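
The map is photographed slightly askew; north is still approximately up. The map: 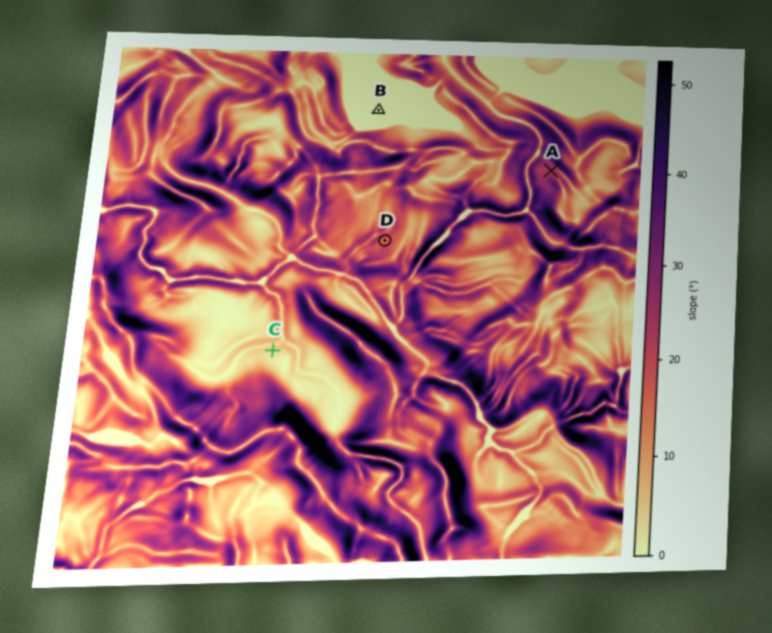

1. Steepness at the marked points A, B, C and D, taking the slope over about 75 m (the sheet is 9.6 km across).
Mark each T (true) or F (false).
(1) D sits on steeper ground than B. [T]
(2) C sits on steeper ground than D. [F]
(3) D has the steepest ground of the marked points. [F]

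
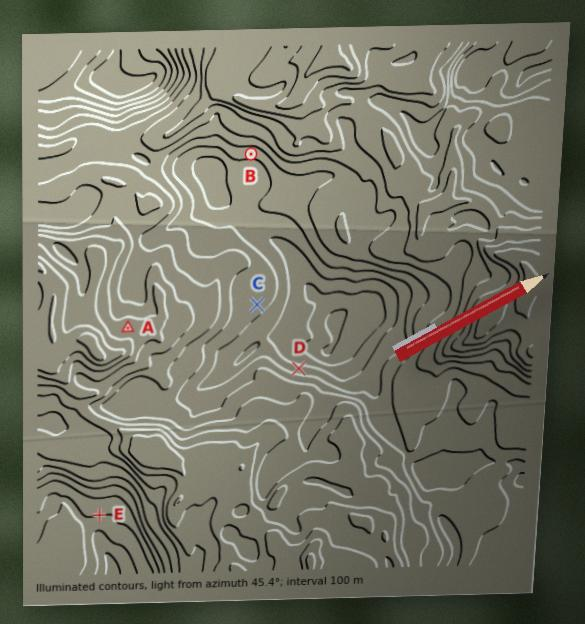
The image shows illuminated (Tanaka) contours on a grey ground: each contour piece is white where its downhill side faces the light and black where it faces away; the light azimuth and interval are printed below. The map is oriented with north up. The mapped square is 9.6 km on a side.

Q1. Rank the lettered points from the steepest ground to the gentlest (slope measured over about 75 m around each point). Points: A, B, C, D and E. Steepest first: D B E A C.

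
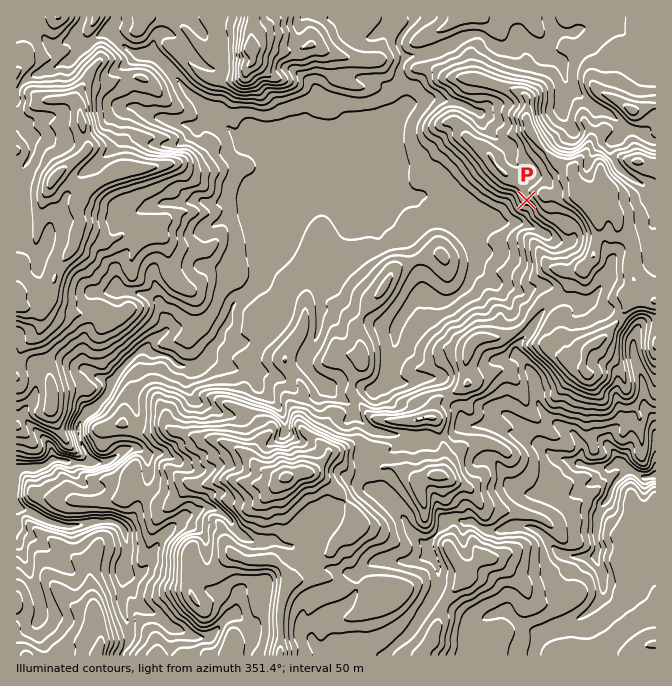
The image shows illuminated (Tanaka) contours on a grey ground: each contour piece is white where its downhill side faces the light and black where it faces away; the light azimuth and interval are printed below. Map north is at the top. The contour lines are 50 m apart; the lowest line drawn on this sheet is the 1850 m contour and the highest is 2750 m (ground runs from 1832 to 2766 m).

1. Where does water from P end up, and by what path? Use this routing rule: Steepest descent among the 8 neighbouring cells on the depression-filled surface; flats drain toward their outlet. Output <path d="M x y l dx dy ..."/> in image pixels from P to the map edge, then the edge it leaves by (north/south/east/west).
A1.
<path d="M527 200l0 10-12 12-30 0-1-2-6 0-1-2-3 0-7-5-10-5-15-3-14-8-11 0-2 1-11 0-2-1-10 0-4 3-6 3-8 0-2 2-5 0-2 2-11 0-9-9 0-8 2-2 0-6-3-4-10 0-2 2-4 0-10 10-6 3-4 0-1 2-3 0-7 13-13 14-4 11-5 5-1 0 0 17-10 10 0 3-2 2 0 8-17 19-6 3-7 7 0 5-2 1 0 5-1 2 0 3-7 7-2 8-8 9-8 16-5 0-5 4-10 0-2-2-3 0-7-7-7-3-15 0-5-3-7 0-20 20 0 1-3 4 0 3-1 3-6 7 0 3-28 27 0 20 8 15 0 3-4 5-9 0-1-1-7 0-2-2-13 0-8 7-27 0"/>
exit: west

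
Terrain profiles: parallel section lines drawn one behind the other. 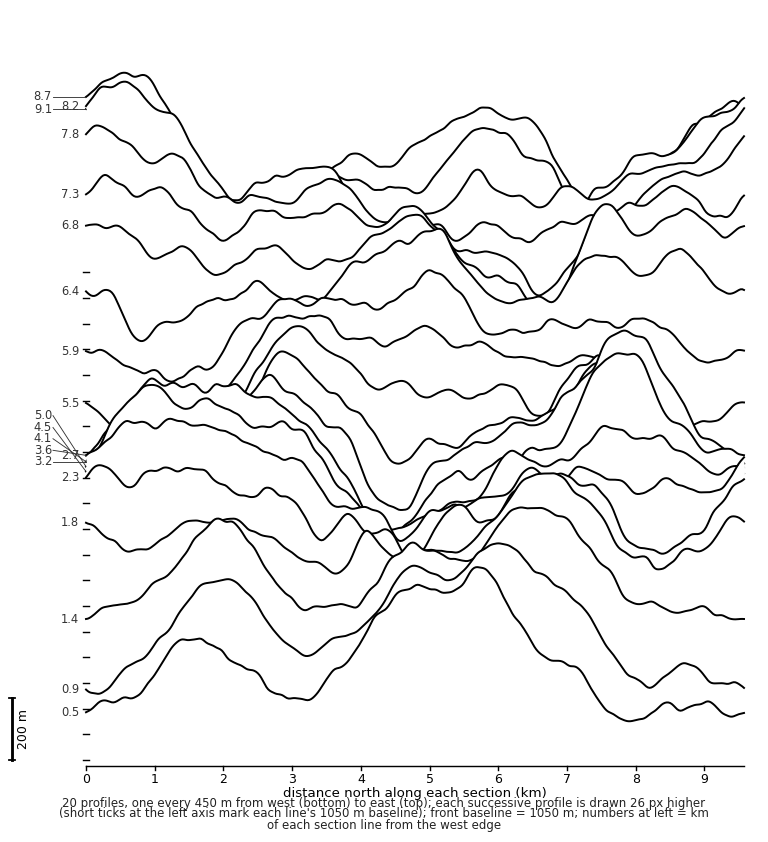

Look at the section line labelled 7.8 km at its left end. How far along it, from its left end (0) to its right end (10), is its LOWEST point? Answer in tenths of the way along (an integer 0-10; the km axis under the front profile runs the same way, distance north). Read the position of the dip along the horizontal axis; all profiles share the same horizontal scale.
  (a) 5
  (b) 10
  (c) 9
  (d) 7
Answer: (d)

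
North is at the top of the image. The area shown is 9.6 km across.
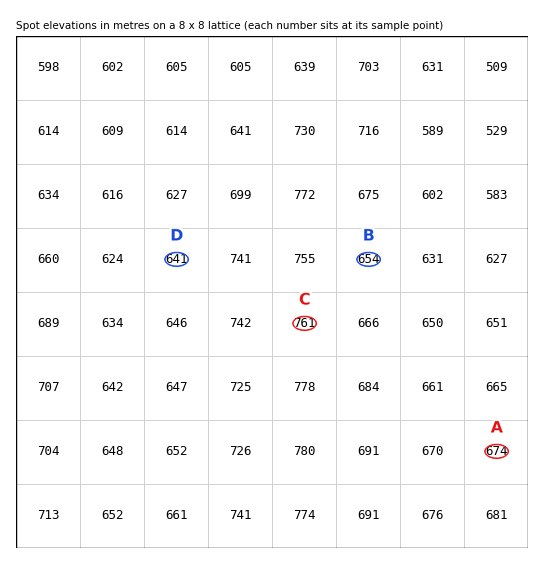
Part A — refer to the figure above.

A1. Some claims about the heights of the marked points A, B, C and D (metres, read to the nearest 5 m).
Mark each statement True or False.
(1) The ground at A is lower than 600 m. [False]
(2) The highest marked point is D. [False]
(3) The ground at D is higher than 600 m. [True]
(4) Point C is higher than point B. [True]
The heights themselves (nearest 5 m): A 675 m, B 655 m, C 760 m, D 640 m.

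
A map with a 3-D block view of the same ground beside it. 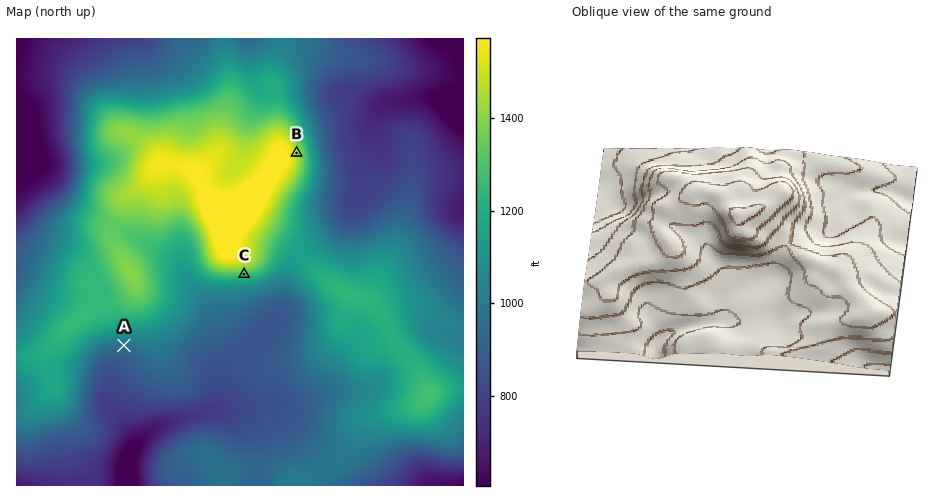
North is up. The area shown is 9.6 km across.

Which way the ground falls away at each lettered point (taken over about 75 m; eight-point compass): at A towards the S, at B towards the E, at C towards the S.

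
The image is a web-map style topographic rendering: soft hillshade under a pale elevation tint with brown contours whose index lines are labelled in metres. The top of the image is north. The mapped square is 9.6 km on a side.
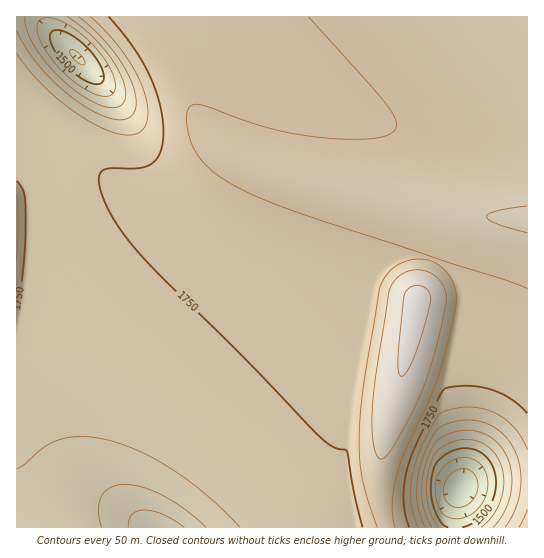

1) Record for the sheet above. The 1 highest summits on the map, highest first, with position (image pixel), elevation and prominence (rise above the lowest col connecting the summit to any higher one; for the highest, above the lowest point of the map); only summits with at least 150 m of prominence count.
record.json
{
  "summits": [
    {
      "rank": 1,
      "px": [417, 299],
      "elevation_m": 1914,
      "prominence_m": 552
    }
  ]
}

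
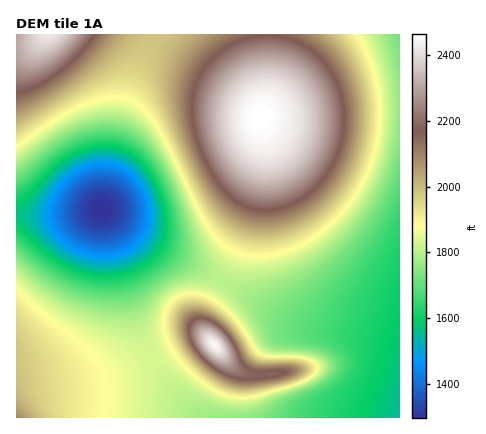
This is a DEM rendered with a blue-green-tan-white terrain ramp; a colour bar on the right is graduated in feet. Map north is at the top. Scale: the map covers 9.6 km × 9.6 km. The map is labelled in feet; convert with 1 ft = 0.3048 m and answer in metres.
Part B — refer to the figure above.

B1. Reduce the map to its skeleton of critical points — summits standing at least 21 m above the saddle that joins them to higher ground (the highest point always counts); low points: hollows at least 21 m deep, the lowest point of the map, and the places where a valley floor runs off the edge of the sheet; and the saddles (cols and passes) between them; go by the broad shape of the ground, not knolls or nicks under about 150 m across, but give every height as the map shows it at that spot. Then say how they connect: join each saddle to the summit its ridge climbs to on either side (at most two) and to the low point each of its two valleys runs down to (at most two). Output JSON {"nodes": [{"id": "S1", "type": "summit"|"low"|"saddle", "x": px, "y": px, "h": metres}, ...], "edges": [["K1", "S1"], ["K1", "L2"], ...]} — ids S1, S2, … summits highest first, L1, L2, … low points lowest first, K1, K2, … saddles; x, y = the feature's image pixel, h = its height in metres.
{"nodes": [
{"id": "S1", "type": "summit", "x": 260, "y": 116, "h": 751},
{"id": "S2", "type": "summit", "x": 214, "y": 346, "h": 746},
{"id": "S3", "type": "summit", "x": 48, "y": 34, "h": 738},
{"id": "S4", "type": "summit", "x": 16, "y": 418, "h": 640},
{"id": "L1", "type": "low", "x": 102, "y": 210, "h": 395},
{"id": "L2", "type": "low", "x": 400, "y": 416, "h": 473},
{"id": "K1", "type": "saddle", "x": 156, "y": 36, "h": 605},
{"id": "K2", "type": "saddle", "x": 152, "y": 354, "h": 558},
{"id": "K3", "type": "saddle", "x": 222, "y": 282, "h": 549}],
"edges": [["K1", "S1"], ["K1", "S3"], ["K1", "L1"], ["K2", "S2"], ["K2", "S4"], ["K2", "L1"], ["K2", "L2"], ["K3", "S1"], ["K3", "S2"], ["K3", "L1"], ["K3", "L2"]]}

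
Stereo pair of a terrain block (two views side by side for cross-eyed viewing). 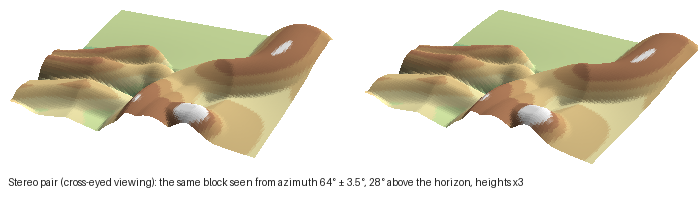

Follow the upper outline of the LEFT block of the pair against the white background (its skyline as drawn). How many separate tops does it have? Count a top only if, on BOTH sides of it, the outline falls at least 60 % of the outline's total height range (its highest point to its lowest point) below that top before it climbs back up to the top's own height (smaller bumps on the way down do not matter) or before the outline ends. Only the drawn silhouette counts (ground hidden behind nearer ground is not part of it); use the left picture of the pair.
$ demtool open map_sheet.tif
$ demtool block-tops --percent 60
0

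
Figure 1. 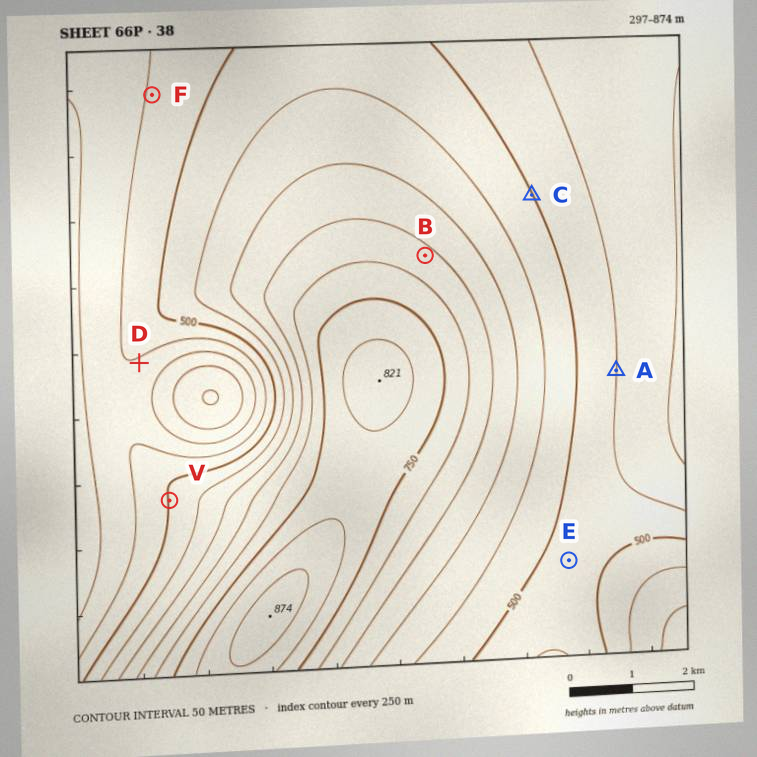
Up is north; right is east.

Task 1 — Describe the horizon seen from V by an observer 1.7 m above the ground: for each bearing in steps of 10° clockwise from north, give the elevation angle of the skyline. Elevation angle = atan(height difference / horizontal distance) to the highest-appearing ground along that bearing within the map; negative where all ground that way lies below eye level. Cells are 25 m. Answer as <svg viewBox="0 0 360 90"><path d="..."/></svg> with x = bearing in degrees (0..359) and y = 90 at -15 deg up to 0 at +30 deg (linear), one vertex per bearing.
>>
<svg viewBox="0 0 360 90"><path d="M0 60l10-2 10-2 10-2 10-1 10-2 10-2 10 0 10-1 10-1 10-2 10-2 10-1 10-1 10 0 10 1 10 2 10 2 10 4 10 3 10 4 10 5 10 4 10 2 10 1 10 1 10 0 10 0 10 0 10-1 10-1 10-1 10-1 10-2 10-1 10-2"/></svg>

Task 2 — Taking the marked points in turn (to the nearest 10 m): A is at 450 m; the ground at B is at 660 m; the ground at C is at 500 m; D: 440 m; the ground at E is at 490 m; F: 460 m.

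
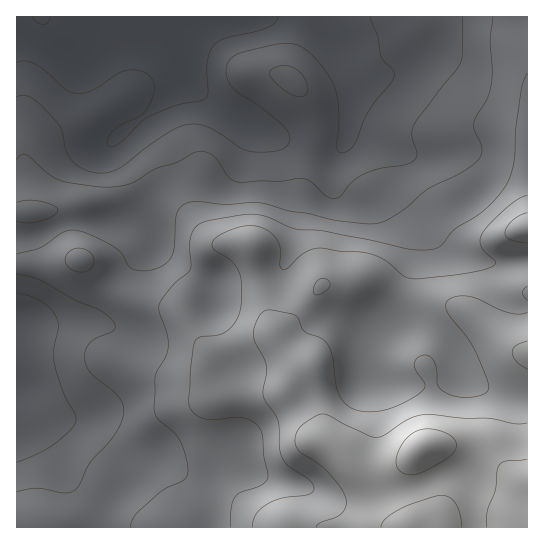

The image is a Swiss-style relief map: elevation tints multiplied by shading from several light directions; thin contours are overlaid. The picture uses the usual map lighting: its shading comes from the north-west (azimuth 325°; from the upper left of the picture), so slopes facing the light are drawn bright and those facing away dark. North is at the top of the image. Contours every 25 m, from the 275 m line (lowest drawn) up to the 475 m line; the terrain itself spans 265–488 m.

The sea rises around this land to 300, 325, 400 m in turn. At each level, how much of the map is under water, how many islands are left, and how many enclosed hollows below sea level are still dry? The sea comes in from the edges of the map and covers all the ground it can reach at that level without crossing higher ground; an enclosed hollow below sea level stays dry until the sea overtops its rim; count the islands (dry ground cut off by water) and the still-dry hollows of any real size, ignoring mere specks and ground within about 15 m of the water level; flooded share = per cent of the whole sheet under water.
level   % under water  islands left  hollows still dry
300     14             0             0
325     28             0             0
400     68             0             0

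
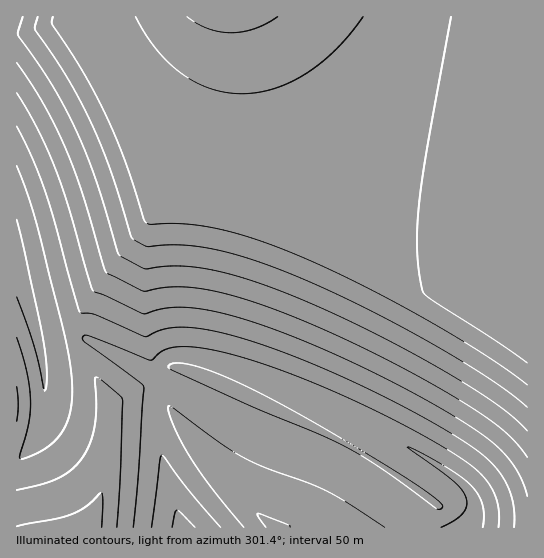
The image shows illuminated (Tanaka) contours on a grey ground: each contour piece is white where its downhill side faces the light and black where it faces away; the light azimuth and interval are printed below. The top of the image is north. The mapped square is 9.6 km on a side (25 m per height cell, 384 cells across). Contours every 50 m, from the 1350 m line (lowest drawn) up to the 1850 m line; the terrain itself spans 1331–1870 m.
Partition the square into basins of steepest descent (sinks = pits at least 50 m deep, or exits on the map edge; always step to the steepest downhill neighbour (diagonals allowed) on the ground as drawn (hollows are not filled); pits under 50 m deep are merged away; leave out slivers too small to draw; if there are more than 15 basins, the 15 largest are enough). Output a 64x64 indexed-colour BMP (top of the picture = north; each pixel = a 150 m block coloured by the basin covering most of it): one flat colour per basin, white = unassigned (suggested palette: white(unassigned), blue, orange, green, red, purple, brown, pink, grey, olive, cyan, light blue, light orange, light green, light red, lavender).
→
<image width="64" height="64" href="data:image/bmp;base64,Qk12CAAAAAAAAHYAAAAoAAAAQAAAAEAAAAABAAQAAAAAAAAIAAATCwAAEwsAABAAAAAAAAAA////ALR3HwAOf/8ALKAsACgn1gC9Z5QAS1aMAMJ34wB/f38AIr28AM++FwDox64AeLv/AIrfmACWmP8A1bDFACIiIiIiMzMzMzMzMzMzMzMRERERERERERERERERERERIiIiIiIzMzMzMzMzMzMzMREREREREREREREREREREREiIiIiIjMzMzMzMzMzMzMRERERERERERERERERERERESIiIiIiMzMzMzMzMzMzMRERERERERERERERERERERERIiIiIiIjMzMzMzMzMzMREREREREREREREREREREREREiIiIiIiMzMzMzMzMzMRERERERERERERERERERERERESIiIiIiIzMzMzMzMzMRERERERERERERERERERERERERIiIiIiIjMzMzMzMzMREREREREREREREREREREREREREiIiIiIiMzMzMzMzMRERERERERERERERERERERERERESIiIiIiIjMzMzMzMRERERERERERERERERERERERERERIiIiIiIiMzMzMzMREREREREREREREREREREREREREREiIiIiIiIzMzMzMxERERERERERERERERERERERERERESIiIiIiIjMzMzMxERERERERERERERERERERERERERERIiIiIiIiMzMzMxEREREREREREREREREREREREREREREiIiIiIiIzMzMzERERERERERERERERERERERERERERESIiIiIiIjMzMzERERERERERERERERERERERERERERERIiIiIiIhETMzEREREREREREREREREREREREREREREREiIiIiIiERETERERERERERERERERERERERERERERERESIiIiIiERERERERERERERERERERERERERERERERERERIiIiIiIREREREREREREREREREREREREREREREREREREiIiIiIRERERERERERERERERERERERERERERERERERESIiIiIRERERERERERERERERERERERERERERERERERERIiIiIhEREREREREREREREREREREREREREREREREREREiIiIhERERERERERERERERERERERERERERERERERERESIiIiERERERERERERERERERERERERERERERERERERERIiIiIhEREREREREREREREREREREREREREREREREREREiIiIiERERERERERERERERERERERERERERERERERERESIiIiIRERERERERERERERERERERERERERERERERERERIiIiIiEREREREREREREREREREREREREREREREREREREiIiIiIhERERERERERERERERERERERERERERERERERESIiIiIiERERERERERERERERERERERERERERERERERERIiIiIiIhEREREREREREREREREREREREREREREREREREiIiIiIiIRERERERERERERERERERERERERERERERERESIiIiIiIiERERERERERERERERERERERERERERERERERIiIiIiIiIREREREREREREREREREREREREREREREREREiIiIiIiIiERERERERERERERERERERERERERERERERESIiIiIiIiIhERERERERERERERERERERERERERERERERIiIiIiIiIiIREREREREREREREREREREREREREREREREiIiIiIiIiIiERERERERERERERERERERERERERERERESIiIiIiIiIiIRERERERERERERERERERERERERERERERIiIiIiIiIiIiIhEREREREREREREREREREREREREREREiIiIiIiIiIiIiIhERERERERERERERERERERERERERESIiIiIiIiIiIiIiIhERERERERERERERERERERERERERIiIiIiIiIiIiIiIiIhEREREREREREREREREREREREREiIiIiIiIiIiIiIiIiIRERERERERERERERERERERERESIiIiIiIiIiIiIiIiIiERERERERERERERERERERERERIiIiIiIiIiIiIiIiIiIhEREREREREREREREREREREREiIiIiIiIiIiIiIiIiIiERERERERERERERERERERERESIiIiIiIiIiIiIiIiIiIhERERERERERERERERERERERIiIiIiIiIiIiIiIiIiIiEREREREREREREREREREREREiIiIiIiIiIiIiIiIiIiIRERERERERERERERERERERESIiIiIiIiIiIiIiIiIiIhERERERERERERERERERERERIiIiIiIiIiIiIiIiIiIiEREREREREREREREREREREREiIiIiIiIiIiIiIiIiIiIRERERERERERERERERERERESIiIiIiIiIiIiIiIiIiIhERERERERERERERERERERERIiIiIiIiIiIiIiIiIiIiEREREREREREREREREREREREiIiIiIiIiIiIiIiIiIiIRERERERERERERERERERERESIiIiIiIiIiIiIiIiIiIhERERERERERERERERERERERIiIiIiIiIiIiIiIiIiIhEREREREREREREREREREREREiIiIiIiIiIiIiIiIiIiERERERERERERERERERERERESIiIiIiIiIiIiIiIiIiIRERERERERERERERERERERERIiIiIiIiIiIiIiIiIiIhEREREREREREREREREREREREzMiIiIiIiIiIiIiIiIhERERERERERERERERERERERETMzMzMiIiIiIiIiIiIiERERERERERERERERERERERER"/>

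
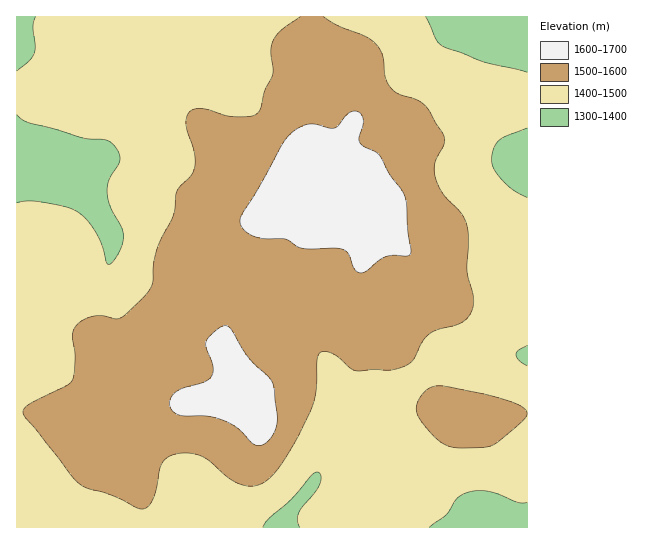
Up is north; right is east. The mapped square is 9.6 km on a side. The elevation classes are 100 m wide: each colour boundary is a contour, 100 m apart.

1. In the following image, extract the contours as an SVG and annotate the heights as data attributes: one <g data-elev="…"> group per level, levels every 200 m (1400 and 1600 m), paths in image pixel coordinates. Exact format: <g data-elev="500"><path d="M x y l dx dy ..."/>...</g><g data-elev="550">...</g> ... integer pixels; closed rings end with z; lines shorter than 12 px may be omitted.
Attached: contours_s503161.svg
<g data-elev="1400"><path d="M263 527l6-9 25-21 17-22 7-3 3 5-2 8-21 29-1 7 3 6"/><path d="M429 527l18-13 11-17 12-5 9-2 10 1 29 11 9 0"/><path d="M527 366l-8-5-3-7 3-4 8-5"/><path d="M527 198l-13-7-11-10-9-12-2-10 2-11 5-8 7-4 21-8"/><path d="M17 114l5 6 7 3 54 15 23 2 9 7 4 7 1 7-11 18-2 14 4 14 12 24 0 8-2 10-7 11-5 5-3-3-4-16-6-13-8-12-9-8-13-6-24-5-13-1-12 2"/><path d="M527 72l-43-10-41-15-7-8-10-22"/><path d="M36 17l-3 9 2 19-1 8-5 8-12 10"/></g><g data-elev="1600"><path d="M255 445l6 0 5-2 6-6 4-8 1-12-3-31-6-9-21-22-16-26-4-3-4 0-11 8-6 8 0 7 7 17 0 5-2 6-7 5-19 6-8 3-6 7-1 8 3 5 6 4 30 1 17 5 12 8z"/><path d="M359 273l7-2 12-10 8-4 7-2 16 1 2-6-3-20-2-27-2-8-15-21-10-19-19-12-1-5 4-12 0-7-3-6-6-2-7 3-12 14-5 0-13-4-8 0-10 3-9 7-9 12-23 43-16 25-2 7 1 5 3 4 13 7 28 2 13 8 5 1 32 0 8 2 6 4 5 15z"/></g>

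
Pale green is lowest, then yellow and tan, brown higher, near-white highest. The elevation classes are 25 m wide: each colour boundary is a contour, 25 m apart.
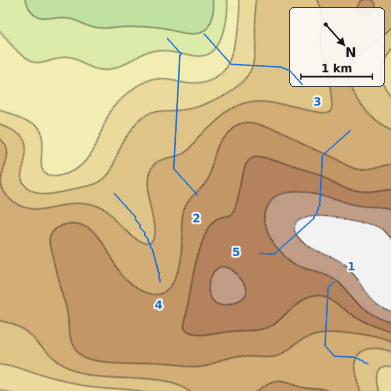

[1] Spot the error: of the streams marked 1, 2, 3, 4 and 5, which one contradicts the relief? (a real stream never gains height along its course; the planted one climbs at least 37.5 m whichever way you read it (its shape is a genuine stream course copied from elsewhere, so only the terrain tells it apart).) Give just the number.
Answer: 5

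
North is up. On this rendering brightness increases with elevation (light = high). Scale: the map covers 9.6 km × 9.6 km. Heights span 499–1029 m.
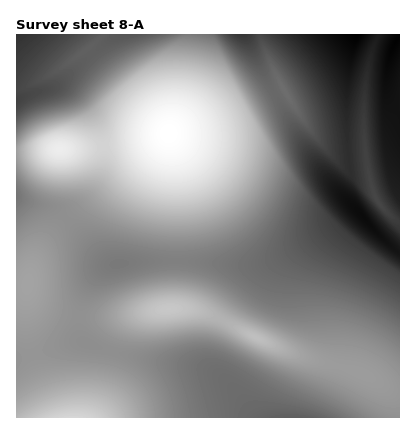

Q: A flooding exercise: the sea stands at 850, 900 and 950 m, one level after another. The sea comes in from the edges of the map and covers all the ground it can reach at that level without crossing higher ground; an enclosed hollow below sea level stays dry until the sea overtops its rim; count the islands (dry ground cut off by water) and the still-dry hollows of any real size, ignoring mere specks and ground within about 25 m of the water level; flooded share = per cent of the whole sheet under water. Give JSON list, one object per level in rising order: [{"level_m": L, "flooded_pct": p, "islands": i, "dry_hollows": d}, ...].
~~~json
[{"level_m": 850, "flooded_pct": 76, "islands": 2, "dry_hollows": 0}, {"level_m": 900, "flooded_pct": 85, "islands": 1, "dry_hollows": 0}, {"level_m": 950, "flooded_pct": 92, "islands": 2, "dry_hollows": 0}]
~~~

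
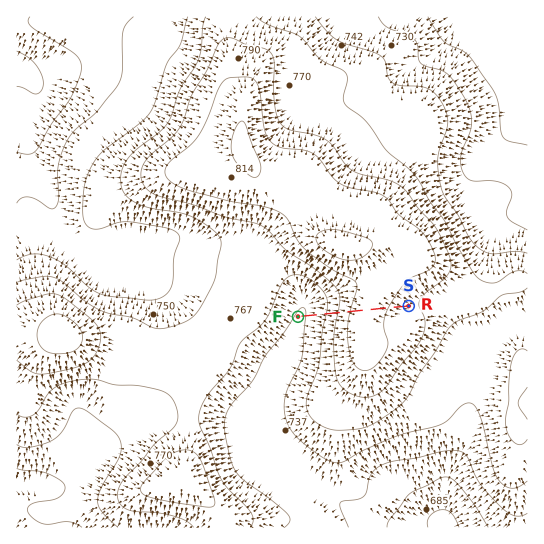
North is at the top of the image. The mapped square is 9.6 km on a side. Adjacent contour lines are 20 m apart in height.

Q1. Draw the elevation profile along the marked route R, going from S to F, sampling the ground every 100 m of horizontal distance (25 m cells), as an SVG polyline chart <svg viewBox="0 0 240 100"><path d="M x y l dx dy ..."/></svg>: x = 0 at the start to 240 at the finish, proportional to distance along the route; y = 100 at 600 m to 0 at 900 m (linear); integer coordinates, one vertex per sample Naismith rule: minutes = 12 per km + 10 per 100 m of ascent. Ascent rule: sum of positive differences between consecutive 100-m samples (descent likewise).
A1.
<svg viewBox="0 0 240 100"><path d="M0 38l12-1 11-1 12-2 11-1 12-1 11-1 12-1 11 0 12 0 11 1 12 2 11 3 12 3 11 3 12 3 11 3 12 2 11 2 12 1 11 1 10 0"/></svg>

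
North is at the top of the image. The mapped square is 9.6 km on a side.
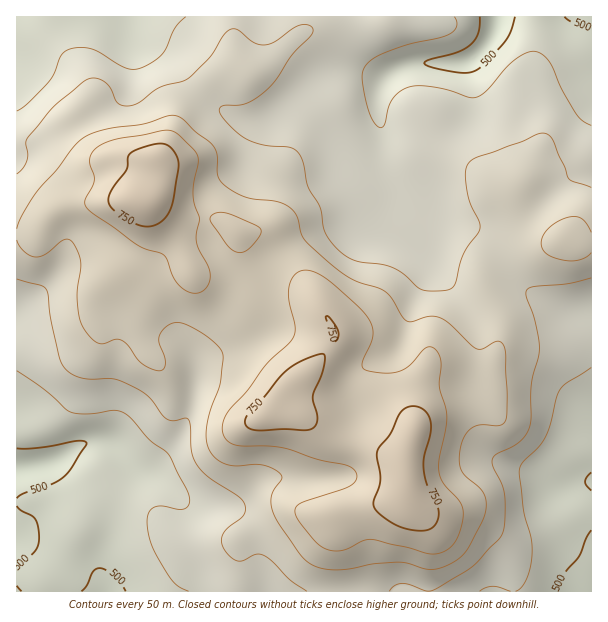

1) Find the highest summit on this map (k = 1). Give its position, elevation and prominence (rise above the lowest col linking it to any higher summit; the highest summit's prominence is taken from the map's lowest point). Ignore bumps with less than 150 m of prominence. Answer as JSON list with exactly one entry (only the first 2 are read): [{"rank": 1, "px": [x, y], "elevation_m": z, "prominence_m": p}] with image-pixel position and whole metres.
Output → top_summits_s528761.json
[{"rank": 1, "px": [143, 201], "elevation_m": 792, "prominence_m": 328}]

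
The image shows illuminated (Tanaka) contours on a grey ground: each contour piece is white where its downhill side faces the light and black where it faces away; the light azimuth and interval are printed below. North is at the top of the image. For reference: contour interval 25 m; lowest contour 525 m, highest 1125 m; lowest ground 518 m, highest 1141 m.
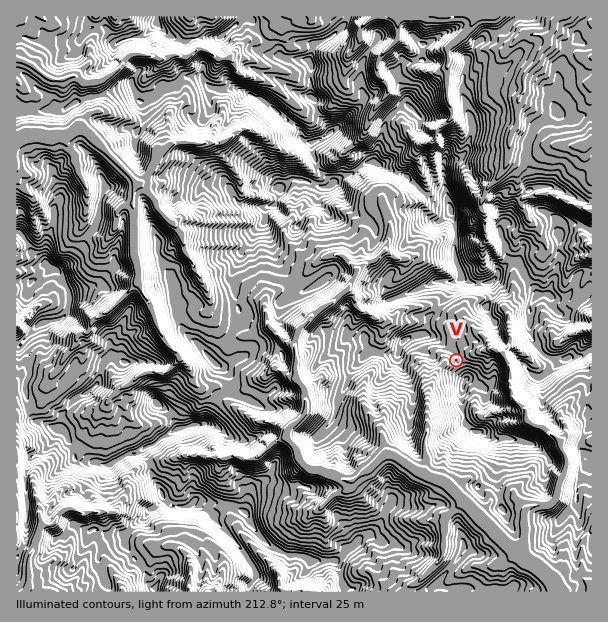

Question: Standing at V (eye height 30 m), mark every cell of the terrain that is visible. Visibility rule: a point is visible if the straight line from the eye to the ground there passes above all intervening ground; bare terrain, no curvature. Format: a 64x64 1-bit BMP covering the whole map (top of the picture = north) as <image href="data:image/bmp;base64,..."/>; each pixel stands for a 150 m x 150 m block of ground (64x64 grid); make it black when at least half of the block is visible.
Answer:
<image width="64" height="64" href="data:image/bmp;base64,Qk0+AgAAAAAAAD4AAAAoAAAAQAAAAEAAAAABAAEAAAAAAAACAAATCwAAEwsAAAIAAAAAAAAA////AAAAAAAAAAAADAAAAAAAAAAAAAAAAAAAIAAAAAAAAAAAcAAAAAAAAAfgAAAAAAAAD/7gAAAAAAAf/+AAAAAAAD/PwAAAAAACP9/AAAAAAA78fuAAAAAAj35/4AAAAADefvHgAAAAAdx/gMAAAAAB3MwAAAAAAAEADAQAAAAAAwAADAAAAAABgGBsAAAAAAAB4D4AAAAAAA8AHAAAAAAAAAAYCAAAAAAAAAAIAAAAAAAAAAgAAAAAAAAACAAAAAAAAAAcQEAAAAAAAB/ggAAAAAAAO/E4AAAAAAA/8WAAAAAAAB/1wAAAAAAAD4yAAAAAAAAB2IAAAAAAAAM4gAAAAAAAAfCAAAAAAAAB4EAAAAAAAA/4AAAAAAAAAcAAAAAAAAAAAAAAAAAAAAAAAAAAAAAAAAAAAAAAAAAAAAAAAAAAAAAAAAAAAAAAAAAAAAAAAAAAAAAAAAAAAAAAAAAAAAAAAAAAAAAAAAAAAAAAAAAAAAAAAAAAAAAAAAAAAAAAAAAAAAAAAAAAAAAAAAAAAAAAAAAAAAAAAAAAAAAAAAAAAAAAAAAAAAAAAAAAAAAAAAAAAAAAAAAAAAAAAAAAAAAAAAAAAAAAAAAAAAAAAAAAAAAAAAAAAAAAAAAAAAAAAAAAAAAAAAAAAAAAAAAAAAAAAAAAAAAAAAAAAAAAAAAAAAAAAA=="/>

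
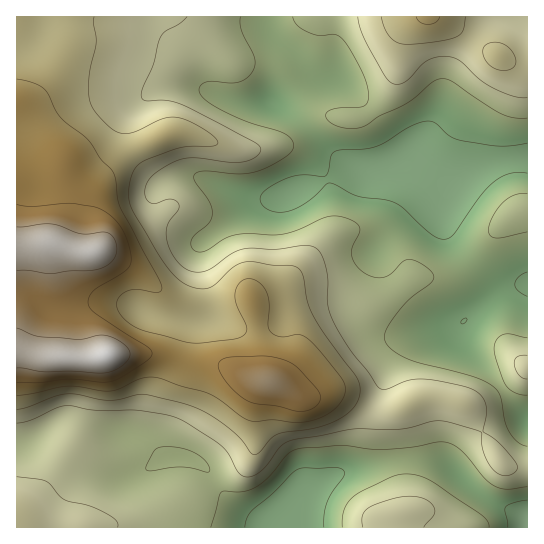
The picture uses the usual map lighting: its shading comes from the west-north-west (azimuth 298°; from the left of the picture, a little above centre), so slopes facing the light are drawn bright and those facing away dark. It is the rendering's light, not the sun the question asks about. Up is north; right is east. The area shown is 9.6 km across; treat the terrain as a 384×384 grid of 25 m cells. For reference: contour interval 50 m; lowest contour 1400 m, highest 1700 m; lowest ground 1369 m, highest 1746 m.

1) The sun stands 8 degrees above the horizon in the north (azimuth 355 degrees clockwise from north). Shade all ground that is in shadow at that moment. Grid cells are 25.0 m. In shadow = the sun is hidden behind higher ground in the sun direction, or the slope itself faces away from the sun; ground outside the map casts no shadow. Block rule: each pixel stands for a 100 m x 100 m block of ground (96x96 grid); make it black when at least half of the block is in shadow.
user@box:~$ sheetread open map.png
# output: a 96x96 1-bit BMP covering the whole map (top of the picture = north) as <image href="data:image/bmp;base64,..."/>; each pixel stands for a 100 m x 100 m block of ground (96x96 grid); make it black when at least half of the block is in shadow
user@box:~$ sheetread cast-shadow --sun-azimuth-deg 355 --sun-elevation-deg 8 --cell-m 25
<image width="96" height="96" href="data:image/bmp;base64,Qk2+BAAAAAAAAD4AAAAoAAAAYAAAAGAAAAABAAEAAAAAAIAEAAATCwAAEwsAAAIAAAAAAAAA////AAAAAAAAAAAAAAAAAAAAAAAAAAAAAAAAAAAAAAIAAAAAAA4AAAAAAA8AAAAAAB8HAAAAAB8AAAAAAD//gAAAAD8AAAAAAD//wAAAAH8AAAAAAD//4AAAAH8AAAAAAD//8AAAAP8AAAAAAD//+AAAAP8AAAAAAD///AAAAPwAAAAAAB///gAAAAAAACAAAAf//gAAAAAAAfgAAAP//wAAAAAAB/wAAAH//4AAAAB///4AAAH//8AAAAB///8AAAH//8fAAAB///+AAAH//8/gAAD////HAAP//wfwAAD/////gAf//gPwAAD/////gAf//gDgAAD/////wA///gAAAAD/////4A///gAAAAD/////4A/w/gAAAAH/////4A/AAAAAAAH/////wAEAAAAAAAP/////AAAAAAAAAAP////AAAAAAAAAAAP////AAAAAAAAAAAH////AAAAAAAAAAAD////AAAAAAAAAAAAB//+AAAAAAAAAAAAAAAQAAAAAAAAAAAAAAAAAAAAAAAAAAAAAAAAAAAAAAAAAAAAAAAAAAAAAAAAAAAAAAAAAAAAAAAAAAAAAAAAAAAAAAAAAAAAAAAAAAAAAAAAAAAAAAAAAAAAAAAAAAAAAAAAAAAAAAAAAAAAAAAAAAAAAAAAAAAAAAAAAAAAAAAAAAAAAAAAAAAAAAAAAAAAAAGAAAAAAAAAAAAAAAfAAAAAAAAAAAAAAA/AAAAAAAAAAAAAAB/AAAAAAAAAAAAAAB/AAAAAAAAAAAAAAB+AAAAAAAAAAAAAAA8AAAAAAAAAAAAAAAAAAAAAAAAAAAAAAAAAAAAAAAAAAAAAAAAAAAAAAAAAAAAAAAAAAAAAAAAAAAAAAAAAAAAAAAAAAAAAAAAAAAAAAAAAAAAAAAAAAAAAAAAAAAAAAAAAAAAAAAAAAAAAAAAAAAAAAAAAAAAAAAAAAAAAAAAAAAAAAAAAAAAAAAAAAAAAAAAAAAAAAAAAAAAAAAAAAAfwAAAAAAAAAAAAAD/4AAAAAAAAAAAAAP/+AAAAAAAAAAAB////AAAAAAAAAAAD////gAAAAAAAAAAD////gAAAAAAAAAAH////gAAAAAAAAAAD//8CAAAAAAAAAAAB//gAAAAAAAAAAAAAf8AAAAAAAAAAAAAADAAAAAwAAAAAAAAAAAAAAAwAAAAAAAAAAAAAAAAAAAAAAAAAAAAAAAAAAAAAAAAAAAAAAAAAAAAAAAAAAAAAAAAAAAAAAAAAAAAAAAAAAAAAAAAAAAAAAAAAAAAAAAAAAAAAAAAAAAAAAAAAAAAAAAAAAAAAAAAAAAAAAAAAAAAAAAAAAAAAAAAADAAAAAAAAAAAAAAAHgAAAAAAAAAAAAAAHgAAAAAAAAAAAAAAHwAAAAAAAAAAAAAAPwAAAAAAAAAAAAAAPwAAAAAAAAAAAAAAPwAAAAAAAAAAAAAAfwAAAAAAAAAAAAAAfwAAAAAAAAAAAAAAPgAAAAAAAAAAAAAAAAAAAAAAAAAAAAAAAAAAAAAAAAAAAAAAAAAA="/>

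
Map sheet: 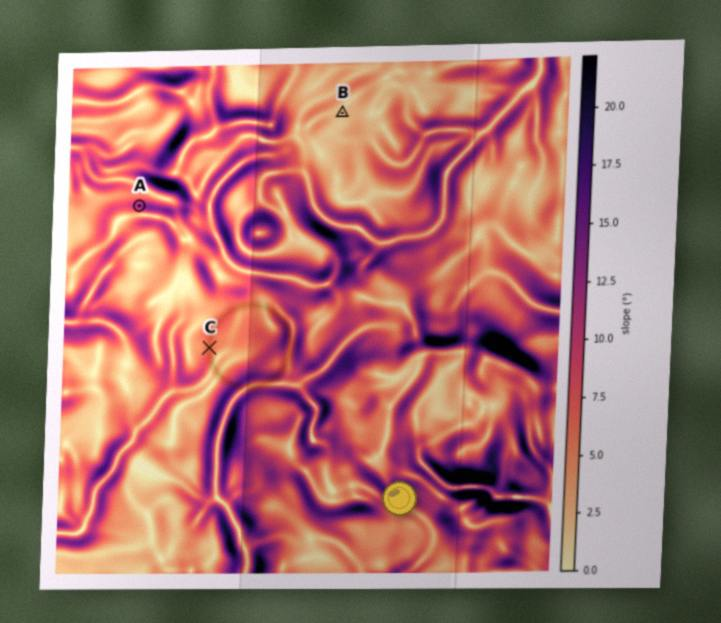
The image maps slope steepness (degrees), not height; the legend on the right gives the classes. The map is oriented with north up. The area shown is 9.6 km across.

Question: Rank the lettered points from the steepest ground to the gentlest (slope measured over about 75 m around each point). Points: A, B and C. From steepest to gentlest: A C B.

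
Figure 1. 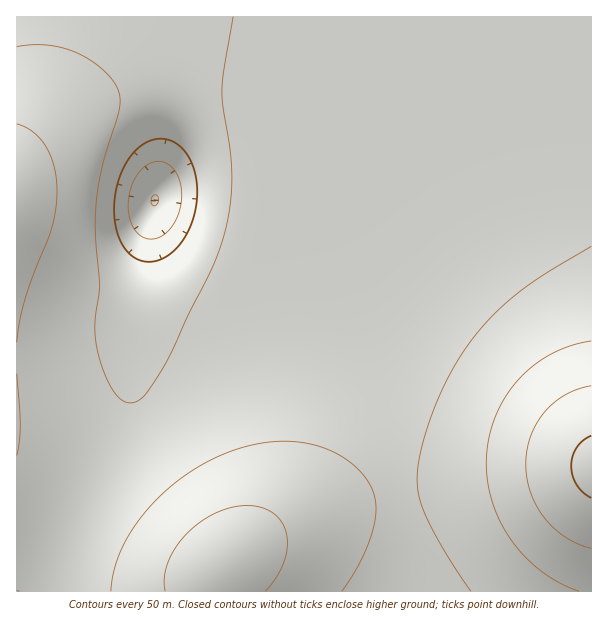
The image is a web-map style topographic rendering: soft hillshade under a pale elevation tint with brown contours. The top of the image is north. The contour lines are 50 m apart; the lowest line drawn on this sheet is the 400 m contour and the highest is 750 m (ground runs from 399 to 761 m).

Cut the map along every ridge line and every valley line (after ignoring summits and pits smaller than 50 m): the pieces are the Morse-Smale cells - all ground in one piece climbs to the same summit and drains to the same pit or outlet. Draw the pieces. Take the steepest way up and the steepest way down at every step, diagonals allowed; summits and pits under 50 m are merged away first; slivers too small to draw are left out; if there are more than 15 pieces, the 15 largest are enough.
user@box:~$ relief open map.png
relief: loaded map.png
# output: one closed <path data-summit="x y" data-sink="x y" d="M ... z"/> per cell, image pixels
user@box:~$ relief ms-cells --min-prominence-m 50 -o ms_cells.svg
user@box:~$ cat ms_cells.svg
<path data-summit="591 467" data-sink="155 200" d="M591 16l-455 1 18 36 8 34 1 50-3 33-6 31 0 20 4 13 12 20 22 22 18 10 50 14 43 19 20 13 31 34 19 38 19 64 11 66 2 58 187-1z"/><path data-summit="224 564" data-sink="155 200" d="M153 208l-13 71-16 53 6 34 0 24-3 17-12 33-18 36-63 111-4 4 374 1 0-41-12-83-19-64-19-38-31-34-20-13-43-19-50-14-18-10-22-22-8-14-6-13z"/><path data-summit="17 204" data-sink="155 200" d="M135 16l-119 1 1 575 12 0 5-5 63-111 18-36 12-33 3-17 0-24-6-34 10-29 10-37 13-75 6-54 0-33-5-35-8-28z"/>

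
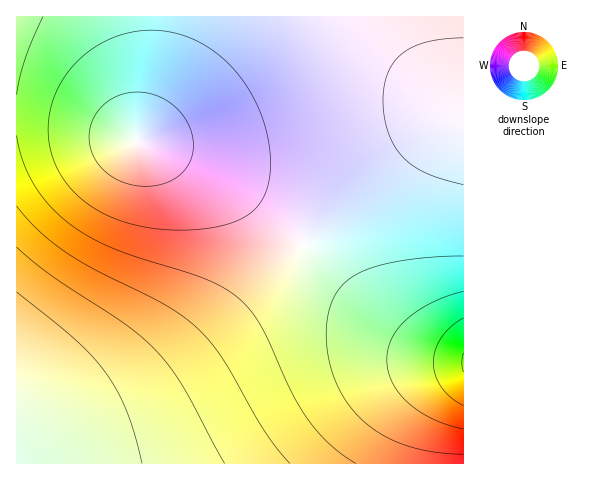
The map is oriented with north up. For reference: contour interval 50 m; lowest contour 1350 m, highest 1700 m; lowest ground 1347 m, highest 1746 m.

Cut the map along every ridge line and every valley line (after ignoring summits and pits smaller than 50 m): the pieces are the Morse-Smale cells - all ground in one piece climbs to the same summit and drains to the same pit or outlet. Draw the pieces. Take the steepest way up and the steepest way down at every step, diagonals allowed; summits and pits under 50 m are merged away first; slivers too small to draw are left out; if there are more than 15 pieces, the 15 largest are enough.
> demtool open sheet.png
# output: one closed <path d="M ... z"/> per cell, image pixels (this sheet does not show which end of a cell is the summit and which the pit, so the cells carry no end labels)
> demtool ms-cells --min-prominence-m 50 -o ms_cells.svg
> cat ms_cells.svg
<path d="M451 16l-434 0-1 397 15 4 31 0 14-2 34-11 40-20 32-24 43-37 122-124 44-41 20-15 23-13 15-4 14-2 1-27-10-38z"/><path d="M463 124l-14 2-15 4-23 13-20 15-44 41-122 124-43 37-32 24-40 20-34 11-14 2-31 0-14-3-1 49 447 1z"/><path d="M463 16l-12 1 3 42 9 37z"/>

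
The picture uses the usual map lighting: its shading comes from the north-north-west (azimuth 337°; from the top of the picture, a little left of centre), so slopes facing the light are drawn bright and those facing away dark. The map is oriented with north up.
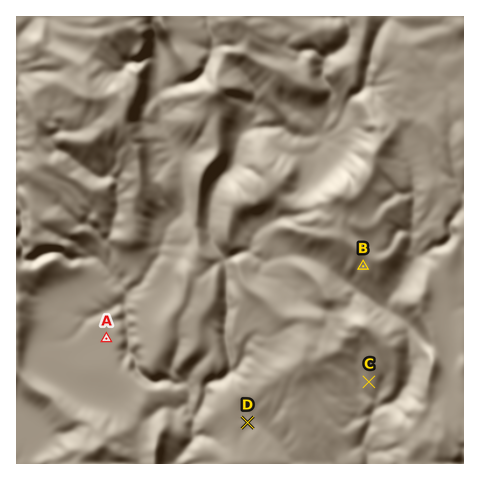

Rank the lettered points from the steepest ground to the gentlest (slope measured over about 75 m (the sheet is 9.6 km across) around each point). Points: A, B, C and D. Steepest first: B C D A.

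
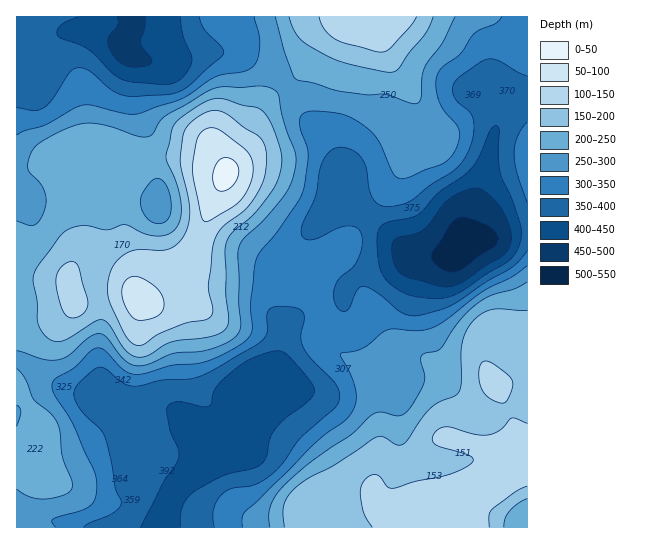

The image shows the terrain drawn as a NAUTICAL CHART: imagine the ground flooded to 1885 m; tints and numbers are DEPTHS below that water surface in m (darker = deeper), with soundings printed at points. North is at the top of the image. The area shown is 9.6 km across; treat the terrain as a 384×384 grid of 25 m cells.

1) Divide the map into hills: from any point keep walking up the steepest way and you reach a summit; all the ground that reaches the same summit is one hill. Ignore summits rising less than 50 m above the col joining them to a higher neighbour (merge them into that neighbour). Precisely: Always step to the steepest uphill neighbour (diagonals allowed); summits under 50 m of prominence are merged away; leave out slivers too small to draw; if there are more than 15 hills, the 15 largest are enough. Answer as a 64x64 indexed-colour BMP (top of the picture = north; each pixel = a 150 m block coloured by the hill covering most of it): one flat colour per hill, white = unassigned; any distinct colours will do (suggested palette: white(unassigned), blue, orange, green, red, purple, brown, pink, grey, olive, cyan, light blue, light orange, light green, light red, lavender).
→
<image width="64" height="64" href="data:image/bmp;base64,Qk12CAAAAAAAAHYAAAAoAAAAQAAAAEAAAAABAAQAAAAAAAAIAAATCwAAEwsAABAAAAAAAAAA////ALR3HwAOf/8ALKAsACgn1gC9Z5QAS1aMAMJ34wB/f38AIr28AM++FwDox64AeLv/AIrfmACWmP8A1bDFABERERERERERERIiIiIiIiIiIiIiIiIiIiIiIiIiIiIiEREREREREREREiIiIiIiIiIiIiIiIiIiIiIiIiIiIiIRERERERERERESIiIiIiIiIiIiIiIiIiIiIiIiIiIiIhERERERERERERIiIiIiIiIiIiIiIiIiIiIiIiIiIiIiERERERERERERESIiIiIiIiIiIiIiIiIiIiIiIiIiIiIRERERERERERERIiIiIiIiIiIiIiIiIiIiIiIiIiIiIhERERERERERERESIiIiIiIiIiIiIiIiIiIiIiIiIiIiERERERERERERERESIiIiIiIiIiIiIiIiIiIiIiIiIiIRERERERERERERERIiIiIiIiIiIiIiIiIiIiIiIiIiIhEREREREREREREREREiIiIiIiIiIiIiIiIiIiIiIiIiERERERERERERERERERIiIiIiIiIiIiIiIiIiIiIiIiIRERERERERERERERERESIiIiIiIiIiIiIiIiIiIiIiIhEREREREREREREREREREiIiIiIiIiIiIiIiIiIiIiIiERERERERERERERERERESIiIiIiIiIiIiIiIiIiIiIiIREREREREREREREREREREiIiIiIiIiIiIiIiIiIiIiIhERERERERERERERERERERIiIiIiIiIiIiIiIiIiIiIiEREREREREREREREREREREiIiIiIiIiIiIiIiIiIiIiIRERERERERERERERERERERIiIiIiIiIiIiIiIiIiIiIhEREREREREREREREREREREiIiIiIiIiIiIiIiIiIiIiERERERERERERERERERERESIiIiIiIiIiIiIiIiIiIiIREREREREREREREREREREREiIiIiIiIiIiIiIiIiIiIhERERERERERERERERERERESIiIiIiIiIiIiIiIiIiIiERERERERERERERERERERERIiIiIiIiIiIiIiIiIiIiIREREREREREREREREREREREiIiIiIiIiIiIiIiIiIiIhERERERERERERERERERERERIiIiIiIiIiIiIiIiIiIiEREREREREREREREREREREREiIiIiIiIiIiIiIiIiIiIRERERERERERERERERERERERIiIiIiIiIiIiIiIiIiIhEREREREREREREREREREREREREiIiIiIiIiIiIiIiIiERERERERERERERERERERERERERESIiIiIiIiIiIiIiIRERERERERERERERERERERERERERIiIiIiIiIiIiIiIhEREREREREREREREREREREREREREiIiIiIiIiIiIiIiEREREREREREREREREREREREREREREiIiIiIiIiIiIiIRERERERERERERERERERERERERERERESIiIiIiIiIiIhERERERERERERERERERERERERERERERERIiIiIiIiIiEREREREREREREREREREREREREREREREREzMzMiIiIiIREREREREREREREREREREREREREREREREzMzMzQiIiIhEREREREREREREREREREREREREREREREzMzMzNERCIiEREREREREREREREREREREREREREREREzMzMzM0REREQREREREREREREREREREREREREREREREzMzMzMzNERERBERERERERERERERERERERERERERERMzMzMzMzM0REREERERERERERERERERERERERERERERMzMzMzMzMzREREQRERERERERERERERERERERERERETMzMzMzMzMzM0RERBERERERERERERERERERERERERERMzMzMzMzMzMzREREERERERERERERERERERERERERERETMzMzMzMzMzNEREQRERERERERERERERERERERERERERMzMzMzMzMzMzRERBERERERERERERERERERERERERERMzMzMzMzMzMzNEREEREREREREREREREREREREREREREzMzMzMzMzMzM0REQRERERERERERERERERERERERERETMzMzMzMzMzMzRERBERERERERERERERERERERERERETMzMzMzMzMzMzM0REERERERERERERERERERERERERETMzMzMzMzMzMzMzREQRERERERERERERERERERERERETMzMzMzMzMzMzMzNERBERERERERERERERERERERERETMzMzMzMzMzMzMzMzREERERERERERERERERERERERETMzMzMzMzMzMzMzMzMUQRERERERERERERERERERERERMzMzMzMzMzMzMzMzMRERERERERERERERERERERERERMzMzMzMzMzMzMzMzMxERERERERERERERERERERERERMzMzMzMzMzMzMzMzMxERERERERERERERERERERERERMzMzMzMzMzMzMzMzMzMRERERERERERERERERERERERMzMzMzMzMzMzMzMzMzMzERERERERERERERERERERERMzMzMzMzMzMzMzMzMzMzMRERERERERETMzMzMzMxEzMzMzMzMzMzMzMzMzMzMzMzERERERERERMzMzMzMzMzMzMzMzMzMzMzMzMzMzMzMzMRERERERERETMzMzMzMzMzMzMzMzMzMzMzMzMzMzMzMxERERERERERMzMzMzMzMzMzMzMzMzMzMzMzMzMzMzMzERERERERERETMzMzMzMzMzMzMzMzMzMzMzMzMzMzMzMR"/>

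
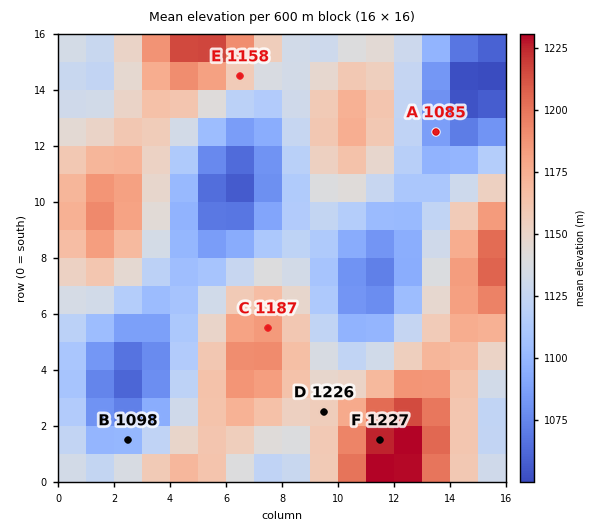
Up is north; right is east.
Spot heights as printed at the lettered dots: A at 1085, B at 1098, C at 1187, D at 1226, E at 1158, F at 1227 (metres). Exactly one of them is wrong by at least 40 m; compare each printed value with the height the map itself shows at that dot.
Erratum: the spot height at D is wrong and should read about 1156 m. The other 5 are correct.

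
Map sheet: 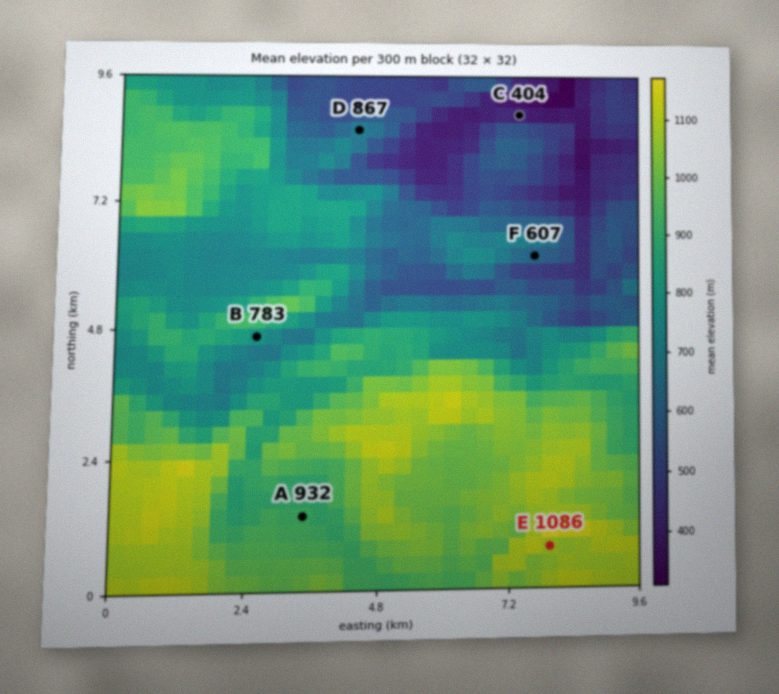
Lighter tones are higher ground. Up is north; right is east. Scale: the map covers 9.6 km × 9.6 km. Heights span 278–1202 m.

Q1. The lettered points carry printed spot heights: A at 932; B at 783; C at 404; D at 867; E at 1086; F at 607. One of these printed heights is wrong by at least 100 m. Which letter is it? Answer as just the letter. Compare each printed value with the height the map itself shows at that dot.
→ D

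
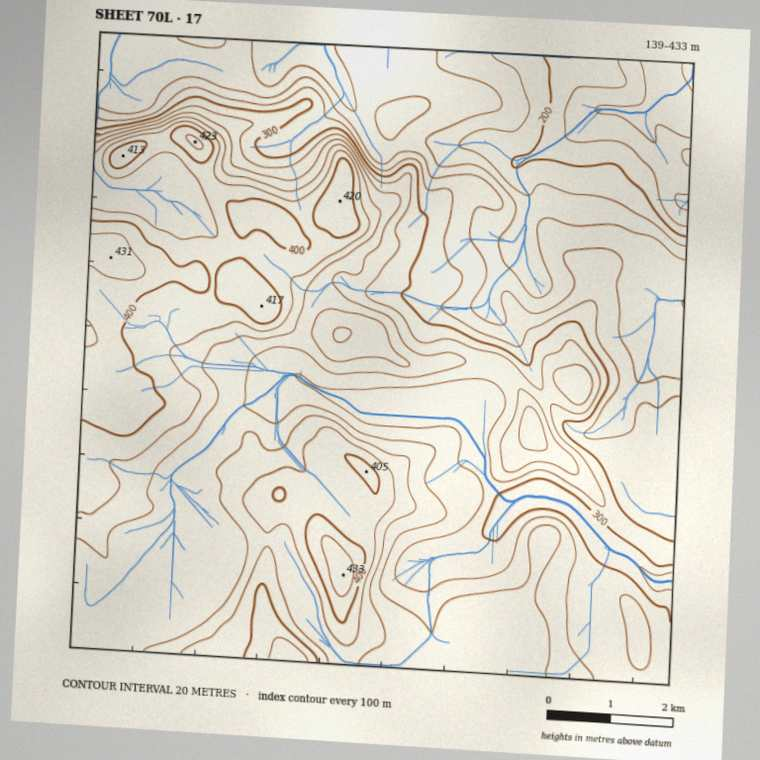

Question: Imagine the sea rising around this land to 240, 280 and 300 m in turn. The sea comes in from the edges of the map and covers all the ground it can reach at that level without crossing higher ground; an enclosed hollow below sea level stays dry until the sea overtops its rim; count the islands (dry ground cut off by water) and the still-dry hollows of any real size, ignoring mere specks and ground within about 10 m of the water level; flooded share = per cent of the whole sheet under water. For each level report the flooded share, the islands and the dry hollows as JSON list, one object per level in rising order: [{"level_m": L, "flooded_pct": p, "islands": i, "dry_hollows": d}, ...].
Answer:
[{"level_m": 240, "flooded_pct": 12, "islands": 0, "dry_hollows": 0}, {"level_m": 280, "flooded_pct": 27, "islands": 0, "dry_hollows": 0}, {"level_m": 300, "flooded_pct": 34, "islands": 0, "dry_hollows": 0}]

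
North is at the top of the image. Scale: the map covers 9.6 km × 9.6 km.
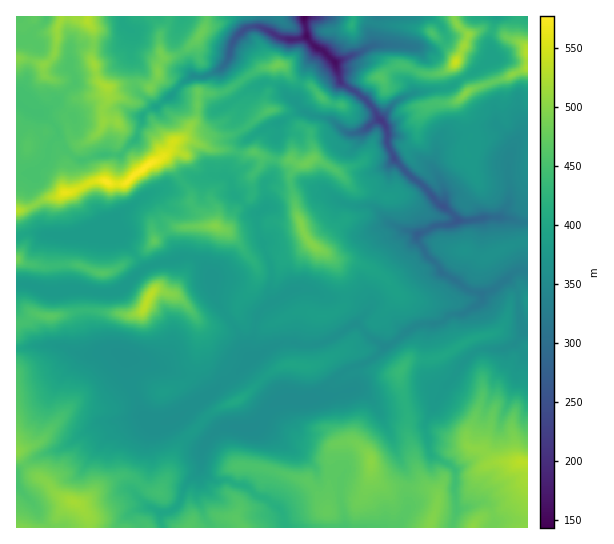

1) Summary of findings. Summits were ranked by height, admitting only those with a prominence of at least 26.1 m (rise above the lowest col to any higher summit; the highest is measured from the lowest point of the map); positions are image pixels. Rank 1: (143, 169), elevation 577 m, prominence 434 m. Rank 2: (455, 62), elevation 544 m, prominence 221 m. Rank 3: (149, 298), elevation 534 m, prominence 154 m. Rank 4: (107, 87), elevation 522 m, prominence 33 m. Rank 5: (73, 502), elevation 519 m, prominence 103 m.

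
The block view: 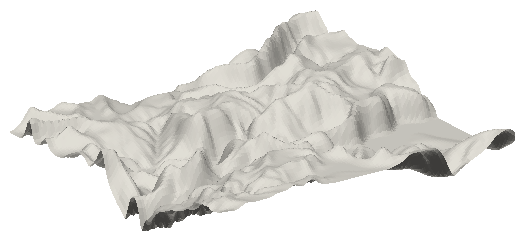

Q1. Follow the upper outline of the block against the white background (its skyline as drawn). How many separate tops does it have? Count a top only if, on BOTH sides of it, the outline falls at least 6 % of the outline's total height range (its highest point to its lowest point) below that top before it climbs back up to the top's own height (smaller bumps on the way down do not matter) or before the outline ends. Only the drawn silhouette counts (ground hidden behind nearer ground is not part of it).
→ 2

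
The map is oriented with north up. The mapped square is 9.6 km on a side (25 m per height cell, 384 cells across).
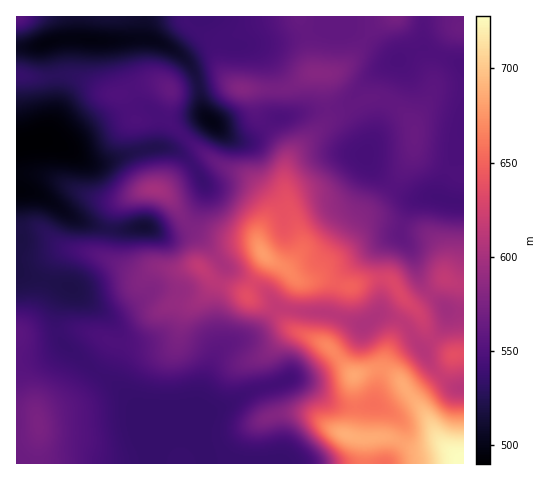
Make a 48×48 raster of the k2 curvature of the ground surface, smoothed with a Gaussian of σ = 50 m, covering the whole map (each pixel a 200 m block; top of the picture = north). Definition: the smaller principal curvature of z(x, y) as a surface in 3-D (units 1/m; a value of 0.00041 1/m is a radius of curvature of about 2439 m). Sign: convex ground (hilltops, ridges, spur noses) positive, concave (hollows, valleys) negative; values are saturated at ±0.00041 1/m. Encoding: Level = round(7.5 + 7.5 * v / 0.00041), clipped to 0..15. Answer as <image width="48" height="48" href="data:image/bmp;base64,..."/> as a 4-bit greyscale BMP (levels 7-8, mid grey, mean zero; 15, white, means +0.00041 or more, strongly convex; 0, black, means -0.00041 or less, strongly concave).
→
<image width="48" height="48" href="data:image/bmp;base64,Qk32BAAAAAAAAHYAAAAoAAAAMAAAADAAAAABAAQAAAAAAIAEAAATCwAAEwsAABAAAAAAAAAAAAAAABEREQAiIiIAMzMzAERERABVVVUAZmZmAHd3dwCIiIgAmZmZAKqqqgC7u7sAzMzMAN3d3QDu7u4A////AHd3d3d3d3d3eId3d3ZndkEAAAERJXVniHd3d3eHd3d3d3d3dlVVVAADRnh1RWV4iGeId3iHd3d3d3d3ZVVEQgBpqYiHZTWYd1eId3iHd3d3d3d3ZXiGQQaaqXeJcyaHVliId3d3d3d3d3d3VXmXQTiYh2ZlMUeGNliId3iHd3d3d3d3ZFinU1mEIjRDI2d1JliId4iHd3d3d3d3ZDR3ZWlQI0RUR2dzE2iHd4h3Z3dmZmdmZTIiM0QRVmVEeGdxAGd3d4dmZ2ZmVVZmZkIQARADepY0iXcwI3Z3d3ZmdmZndmZmiHZTIQAUe7dEioQAVndnd2Znd3d4iHZWeIiIUQNEV4ZnaGAEh3d2dmZ3d3d4mYdVZ3d2MBZ2UzR5dRAYx3d2ZmeIh2d3iIdmVWZUIkeahAJodAI2qIh2ZniIdlVVd3ZmVEREaHebkxE2YxZCZpl1Z4iHZEZlZ2ZmUyI1mXd2ITMkQjhjRJh2Z3d1NHmYZ3dlQ0QjVCAAADQzImhzVnd3ZmVDRmeId4d0NrlUIAAAE0M0NnliRWZndmVUaHVXh2d0ScpiATREaZYjeHYiVmZmZmZWiZdVZlV2SLYQSqhlargzd1AmeHZmZmVWeIdmZUV2RkADeZh2aKhFmBBqhndmZVVmZ4d3dmiFMQFmaHZ3ZHdYuAKalXd3dmd3d3iXZZyCETi3aGZ4hkRYlASJhWd3d3eIdmiWNYghRGunRWdomWMjQRVndmZ3d3iIZVZRASMlZXqFNYl3h2VCIkVWd2Z3dmVCERAABFVWZZp0Nnh3ZVZlVGh3h2eIdSEREAAARmVWVpl0RmZlRVZmZGmHd2iXMiRWZCACVlRVR4dlV3ZEVmeIZVZlRGZTI2d3dmU0ZlRERnd2eHY1d3iYZVRERFRDV3dmZ4h3h1M0RWd2iHVXdmiGVVVWZmZmeHdlV5qqqVIjNFZ3iIZndmZUV3ZneHd3eHZVV4qqmEAVVWZXmXZ4dlVVd3dmeHd3dlRDNFeIhhBXZoY3iGZmVFZmd4h2eHd2ZVVUIRI0QQSHZnUmh1VERWdmd4h2d2ZmZmVmUxAAAFd3QhE1iGZVVndmeIh2d2d3dmVnh2QzRWZiABIjZ2ZmZmZmeIh2Z2Z3dmZomYh2d2UgBGZDRWZ3d2Zmd4h2Z3ZmZmZniZh3hkIBNohkM1Z3d3dmd4h3Z3ZmZWd2Z3dmVDERI0VUMjRnd3dmd4h3Z3dmVXiId3ZVZ1ATZVVVZVVWZ3d3d3d3dnd3ZWeZiHZoq2AXq6h3iHZmVWiId3d4doiHZmaIh3Z4q0Apqqdnd3eIdUZ4d2eIdoh3d3d4h3eIqRBYeIdmZomImFRWZneIdpdmiId3d3iJlABnZVVWZ5mIiHZWZ3eHZlVWiId2Z3d2IAVmVVVmZ3d3d3dmZ3d2VQAjRVREMzMgAFZmZmZmZmZmZmd2ZndlZhERIjMzMyIhJnd3d3d3ZmZmZnd2ZWZniJdUVVZmZmZUeYd3d3d3d3d3d3d2d1VoiMlmZ3eIiHdVmYd3d3d3iId3d3d3qlRodw=="/>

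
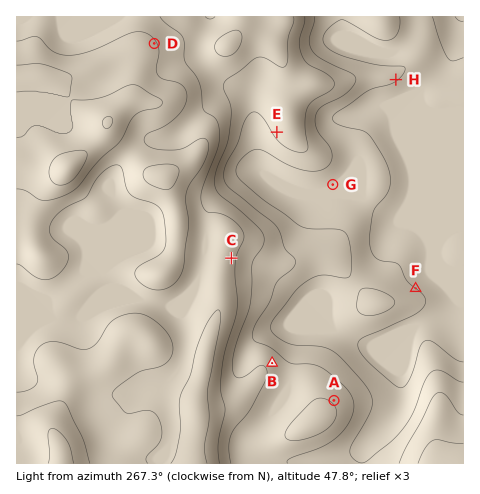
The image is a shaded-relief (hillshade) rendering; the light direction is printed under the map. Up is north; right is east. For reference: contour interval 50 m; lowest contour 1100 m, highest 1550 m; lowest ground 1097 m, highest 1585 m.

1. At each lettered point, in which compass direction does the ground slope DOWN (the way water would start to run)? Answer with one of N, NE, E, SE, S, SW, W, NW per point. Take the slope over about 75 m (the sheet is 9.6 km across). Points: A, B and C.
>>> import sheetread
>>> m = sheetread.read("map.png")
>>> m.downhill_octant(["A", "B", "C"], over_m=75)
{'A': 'NE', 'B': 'NE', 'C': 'E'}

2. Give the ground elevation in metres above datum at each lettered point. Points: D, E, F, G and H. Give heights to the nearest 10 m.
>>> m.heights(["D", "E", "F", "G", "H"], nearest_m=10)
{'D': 1460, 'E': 1310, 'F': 1200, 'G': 1210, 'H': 1200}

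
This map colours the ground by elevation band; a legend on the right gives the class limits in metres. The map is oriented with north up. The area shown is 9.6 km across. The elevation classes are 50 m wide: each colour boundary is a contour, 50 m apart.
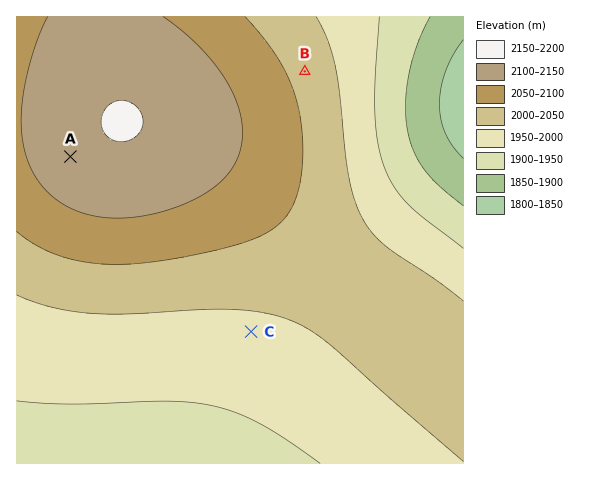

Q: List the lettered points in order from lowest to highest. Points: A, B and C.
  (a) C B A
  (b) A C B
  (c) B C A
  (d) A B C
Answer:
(a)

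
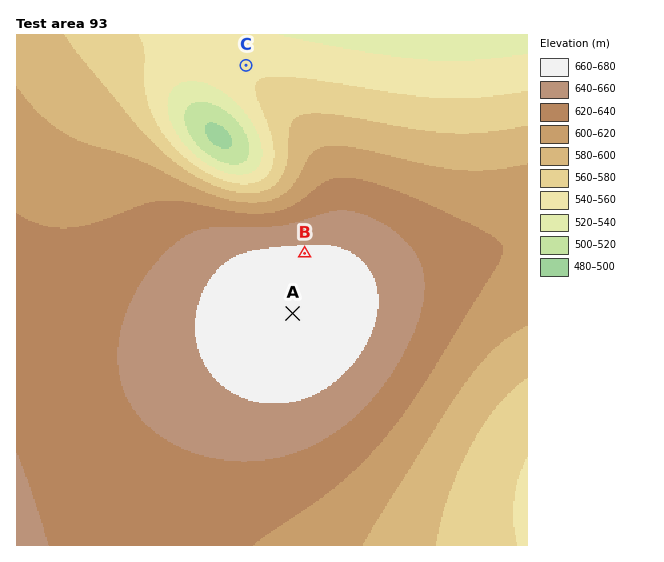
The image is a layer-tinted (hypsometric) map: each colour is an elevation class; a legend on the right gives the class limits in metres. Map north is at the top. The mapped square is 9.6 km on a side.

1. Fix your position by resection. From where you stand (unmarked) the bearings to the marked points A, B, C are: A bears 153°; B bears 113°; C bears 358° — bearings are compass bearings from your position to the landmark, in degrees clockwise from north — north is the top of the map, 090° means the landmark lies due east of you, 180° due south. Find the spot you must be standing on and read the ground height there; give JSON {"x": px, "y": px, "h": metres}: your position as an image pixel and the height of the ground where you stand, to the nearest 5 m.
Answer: {"x": 251, "y": 231, "h": 645}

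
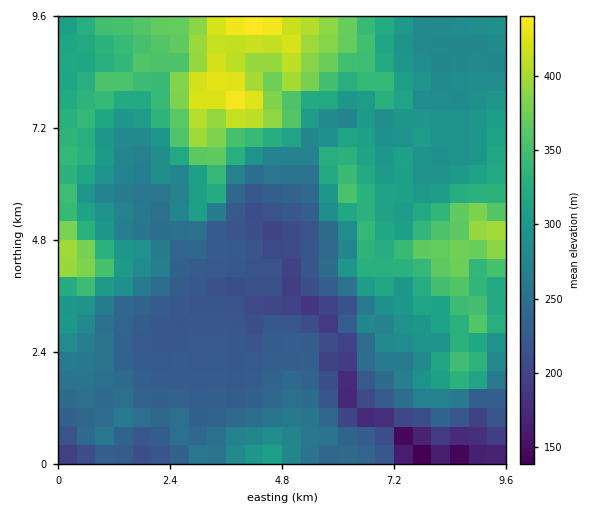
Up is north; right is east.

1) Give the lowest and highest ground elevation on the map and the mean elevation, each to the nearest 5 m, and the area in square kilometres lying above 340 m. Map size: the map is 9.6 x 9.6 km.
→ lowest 125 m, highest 445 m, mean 290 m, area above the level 18.7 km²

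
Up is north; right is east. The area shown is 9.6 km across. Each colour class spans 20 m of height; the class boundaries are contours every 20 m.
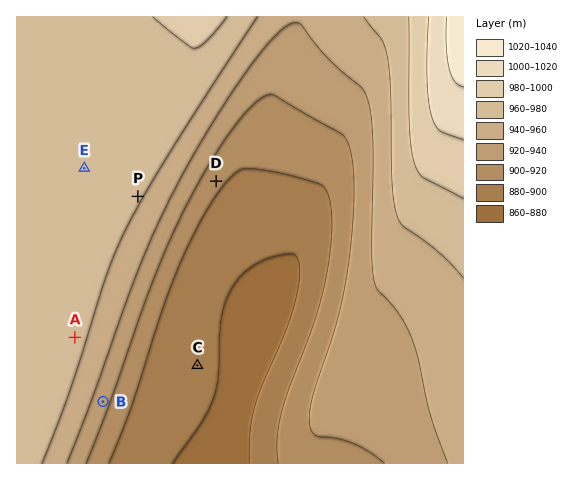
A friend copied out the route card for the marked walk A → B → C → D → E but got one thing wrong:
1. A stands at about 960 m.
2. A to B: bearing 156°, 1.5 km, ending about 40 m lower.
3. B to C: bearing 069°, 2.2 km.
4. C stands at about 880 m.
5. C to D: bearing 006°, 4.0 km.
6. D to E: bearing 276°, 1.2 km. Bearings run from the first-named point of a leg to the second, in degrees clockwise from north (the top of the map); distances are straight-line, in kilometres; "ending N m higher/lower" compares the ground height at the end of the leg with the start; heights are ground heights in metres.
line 6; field distance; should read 2.8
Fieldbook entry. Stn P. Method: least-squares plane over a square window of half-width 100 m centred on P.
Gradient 1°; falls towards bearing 123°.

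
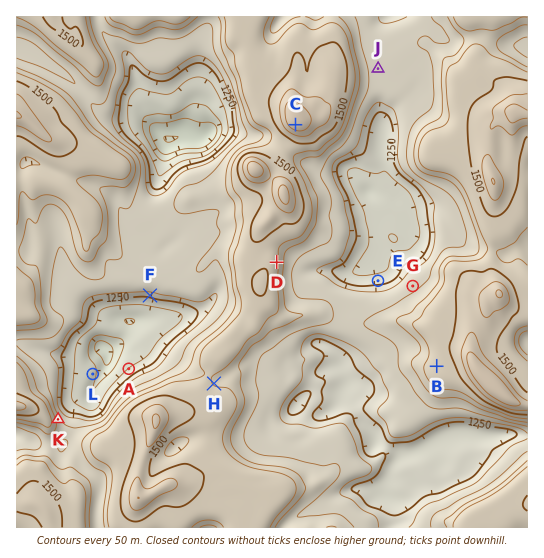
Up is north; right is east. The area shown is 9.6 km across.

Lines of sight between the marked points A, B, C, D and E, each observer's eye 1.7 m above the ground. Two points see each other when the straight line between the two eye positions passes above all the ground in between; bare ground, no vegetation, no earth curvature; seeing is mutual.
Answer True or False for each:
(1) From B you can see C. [True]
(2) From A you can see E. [False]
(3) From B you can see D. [True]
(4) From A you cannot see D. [True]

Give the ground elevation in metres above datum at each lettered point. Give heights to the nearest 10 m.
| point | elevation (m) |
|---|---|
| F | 1270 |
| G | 1340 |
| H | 1450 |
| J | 1350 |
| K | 1370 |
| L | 1170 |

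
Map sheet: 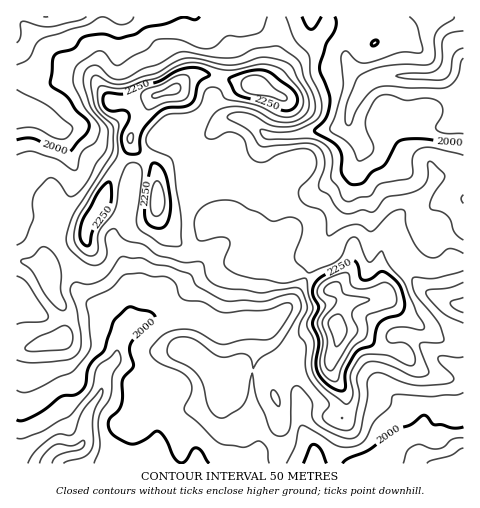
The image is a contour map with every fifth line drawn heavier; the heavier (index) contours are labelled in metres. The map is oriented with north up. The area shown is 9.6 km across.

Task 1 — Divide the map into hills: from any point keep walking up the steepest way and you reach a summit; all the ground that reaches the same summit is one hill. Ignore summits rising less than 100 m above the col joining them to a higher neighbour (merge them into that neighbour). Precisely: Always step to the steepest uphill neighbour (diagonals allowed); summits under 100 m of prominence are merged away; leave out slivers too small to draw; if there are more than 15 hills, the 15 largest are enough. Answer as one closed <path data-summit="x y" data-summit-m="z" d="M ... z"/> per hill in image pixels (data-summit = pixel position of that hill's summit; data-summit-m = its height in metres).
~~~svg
<path data-summit="336 326" data-summit-m="2428" d="M463 16l-151 0-1 9 4 8 26 17 4 4 7 15 15 14-6 6-9 16-4 17-14 7-60 7-9-2-12-11-9-4-17-1-5 2-16 17-9 4-4 5-5 26 2 14-2 51 7 20 0 12-9 11-22 11-14 23-4 4-12 5-8 8-3-5-17-15-16-8-11-10-5-23-24-40-11-9-23-5 1 248 447-1z"/><path data-summit="174 89" data-summit-m="2363" d="M194 16l-178 1 0 92 18 5 18 11-15 28-3 20-18 13 0 29 23 6 11 9 24 40 5 23 11 10 16 8 17 15 3 5 8-8 12-5 15-24 25-14 10-15-8-28 0-28 2-10-2-21 1-14 6-20 11-7 16-17 4-2-8-6-6-10 8-25 3-27-6-7-17-12z"/><path data-summit="255 85" data-summit-m="2348" d="M311 16l-116 1 5 14 17 12 6 7-3 27-8 20 1 8 9 11 22 3 9 4 12 11 9 2 60-7 14-7 4-17 9-16 6-6-15-14-7-15-4-4-26-17z"/>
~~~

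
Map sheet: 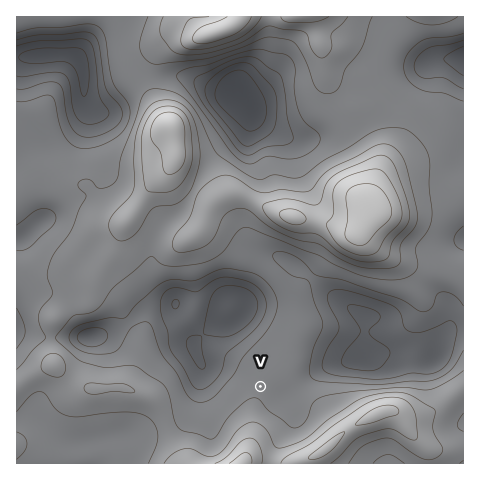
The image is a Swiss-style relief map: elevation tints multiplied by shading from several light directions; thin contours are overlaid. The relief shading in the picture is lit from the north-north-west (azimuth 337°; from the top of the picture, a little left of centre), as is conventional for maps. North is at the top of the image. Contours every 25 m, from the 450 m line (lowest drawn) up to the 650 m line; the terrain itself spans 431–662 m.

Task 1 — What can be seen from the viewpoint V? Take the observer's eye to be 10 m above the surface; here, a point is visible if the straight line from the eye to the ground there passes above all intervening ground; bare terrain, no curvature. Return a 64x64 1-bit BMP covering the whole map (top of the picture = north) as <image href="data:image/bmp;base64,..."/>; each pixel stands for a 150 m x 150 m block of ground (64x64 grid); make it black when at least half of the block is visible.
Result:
<image width="64" height="64" href="data:image/bmp;base64,Qk0+AgAAAAAAAD4AAAAoAAAAQAAAAEAAAAABAAEAAAAAAAACAAATCwAAEwsAAAIAAAAAAAAA////AAAAAAAAAAD/BwAAAAAAAf/H4AAAAAAD8efwAAAAAAPx9/gAAAAAA/H//gAAAAAH+f//AAAAAAf////AAAAAD/////AAAAAP5///+AAAAD/D///8AAAA/4H///4GAAH/gf8PDx8AAf+A/wABnwcA/4D/AAAPB4B/AH8AAAcHAD8APwAABwcAPwAfAAAHBgA/gA+AAA8GAD/AD4AAfwcAP+AHgAD/B8Af4AcAAfcD//xgBwAB4wM//HAHAAHhAD/8cA8AB8EAP//4H4AfwwAf//5+AP+HAB////wD//8AD///+D//PwAP///wf/4AAAf3//D/+AAAA/P////gAAAD4f///8AAAAPgf///gAAAAeA///wAAAAB4B//8AAAAADgH/wAAAAAAGAf8AEAAAAAIA/AAwAAAAAwAwACAAAAABwAAAAAAAAADwAAAAAAAAAHAAAAAAAAAAOAAAAAAAAAA4AAAAAAAAABgAAAAAAAAAGAAAAAAAAAAYAAAAAAAAADgAAAAAAAAAAAAAAAAAAAAAAAAAAAAAAAAAAAAAAAAAAAAAAAAAAAAAAAAAAAAAAAAAAAAAAAAAAAAAAAAAAAAAAAAAAAAAAAAAAAAAAAAAAAAAAAAAAAAAAAAAAAAAAAAAAAAAAAAAA4AAAAAAAAAA8AAAAAAAAAA4AAAAAAAAAAgAAAAA=="/>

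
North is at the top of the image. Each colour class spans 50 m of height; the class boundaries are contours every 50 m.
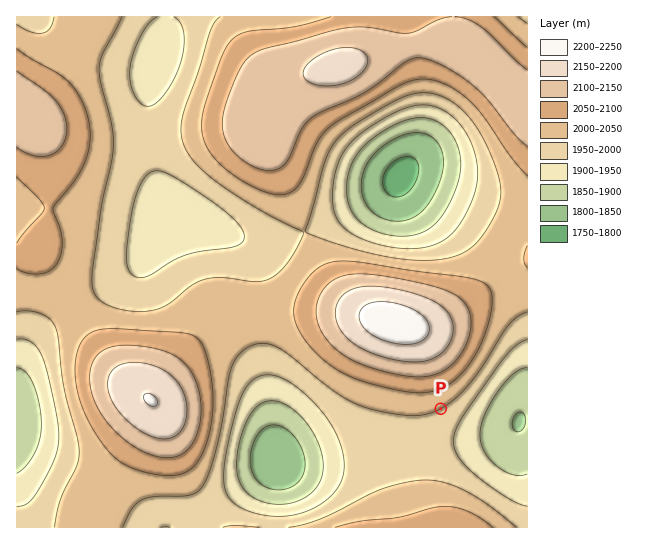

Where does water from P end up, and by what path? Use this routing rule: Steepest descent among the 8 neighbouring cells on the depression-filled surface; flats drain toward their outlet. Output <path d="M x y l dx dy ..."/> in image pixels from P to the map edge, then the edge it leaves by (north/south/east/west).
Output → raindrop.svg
<path d="M441 409l18 18 62 0 6-6"/>
exit: east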